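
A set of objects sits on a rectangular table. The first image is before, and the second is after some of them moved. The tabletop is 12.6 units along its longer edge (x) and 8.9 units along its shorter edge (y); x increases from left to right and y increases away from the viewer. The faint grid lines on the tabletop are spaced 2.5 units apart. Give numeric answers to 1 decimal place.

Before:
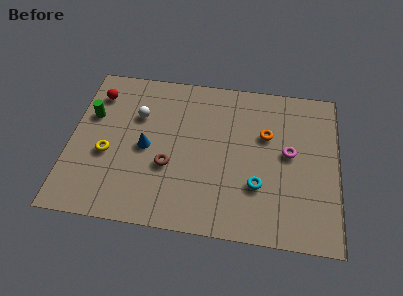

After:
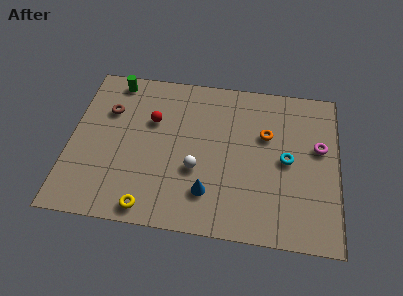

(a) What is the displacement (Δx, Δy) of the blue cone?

(3.0, -2.1)

From the two frames, the blue cone sits at roughly (3.6, 4.2) before and (6.6, 2.1) after.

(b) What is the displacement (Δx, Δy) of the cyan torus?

(1.3, 1.6)

The cyan torus was at about (8.9, 2.8) and moved to about (10.2, 4.4).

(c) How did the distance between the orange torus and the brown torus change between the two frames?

+2.4

The distance was about 5.1 in the first image and 7.5 in the second, so they moved 2.4 units further apart.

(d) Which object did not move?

the orange torus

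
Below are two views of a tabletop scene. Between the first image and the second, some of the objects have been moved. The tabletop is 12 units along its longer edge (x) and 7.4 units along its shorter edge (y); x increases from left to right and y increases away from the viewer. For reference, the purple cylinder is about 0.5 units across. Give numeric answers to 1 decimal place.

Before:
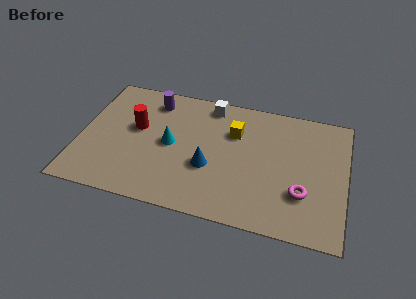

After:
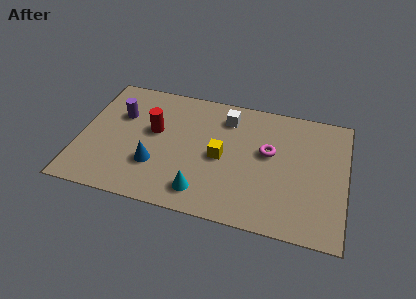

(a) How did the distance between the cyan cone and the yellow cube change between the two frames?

-0.8

Before: roughly 3.1 units apart; after: 2.3. That's 0.8 units closer together.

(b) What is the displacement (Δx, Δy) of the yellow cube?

(-0.5, -1.6)

The yellow cube was at about (6.9, 5.1) and moved to about (6.4, 3.5).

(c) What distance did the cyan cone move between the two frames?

2.9

The cyan cone was near (4.1, 3.7) before and (5.7, 1.3) after, so it travelled √(1.6² + 2.4²) ≈ 2.9 units.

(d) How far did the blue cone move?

2.5

The blue cone moved from about (5.9, 2.8) to (3.5, 2.3), a distance of √(2.4² + 0.5²) ≈ 2.5.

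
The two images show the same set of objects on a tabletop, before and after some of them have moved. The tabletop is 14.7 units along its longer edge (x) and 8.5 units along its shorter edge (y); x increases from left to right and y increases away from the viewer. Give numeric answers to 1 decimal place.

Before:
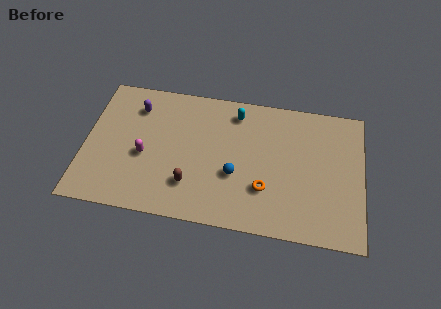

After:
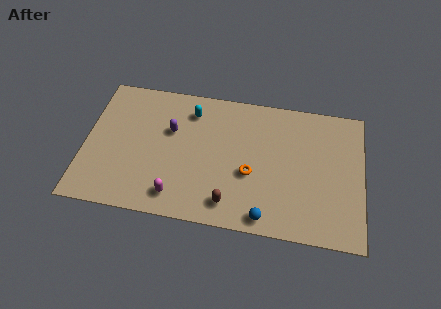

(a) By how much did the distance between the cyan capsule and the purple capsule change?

-3.6

They were about 5.3 units apart before and 1.7 after — 3.6 units closer together.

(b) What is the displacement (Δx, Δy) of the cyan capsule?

(-2.4, -0.3)

From the two frames, the cyan capsule sits at roughly (7.9, 7.1) before and (5.5, 6.8) after.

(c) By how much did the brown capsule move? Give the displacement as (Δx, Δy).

(2.1, -0.8)

The brown capsule started near (5.7, 2.2) and ended near (7.8, 1.4).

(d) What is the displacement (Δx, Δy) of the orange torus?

(-0.8, 0.8)

From the two frames, the orange torus sits at roughly (9.6, 2.6) before and (8.8, 3.4) after.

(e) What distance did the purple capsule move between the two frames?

2.2

The purple capsule was near (2.6, 6.6) before and (4.5, 5.4) after, so it travelled √(1.9² + 1.2²) ≈ 2.2 units.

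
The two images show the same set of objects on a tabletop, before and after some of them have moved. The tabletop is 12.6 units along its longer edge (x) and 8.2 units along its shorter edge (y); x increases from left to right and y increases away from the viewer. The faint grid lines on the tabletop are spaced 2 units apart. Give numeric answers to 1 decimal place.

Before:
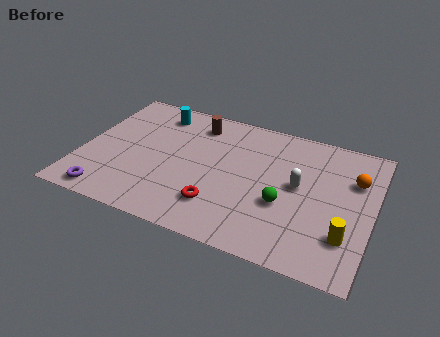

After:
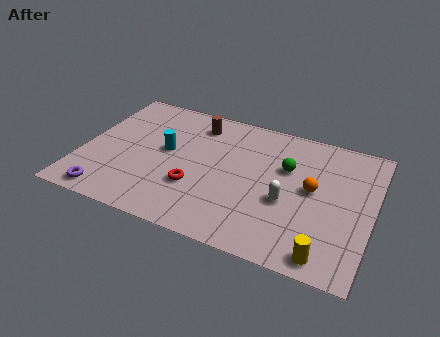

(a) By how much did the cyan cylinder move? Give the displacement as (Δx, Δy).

(0.7, -2.3)

From the two frames, the cyan cylinder sits at roughly (2.9, 6.8) before and (3.6, 4.5) after.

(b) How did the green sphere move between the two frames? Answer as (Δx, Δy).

(-0.1, 2.2)

From the two frames, the green sphere sits at roughly (8.9, 3.1) before and (8.8, 5.3) after.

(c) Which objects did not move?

the purple torus and the brown cylinder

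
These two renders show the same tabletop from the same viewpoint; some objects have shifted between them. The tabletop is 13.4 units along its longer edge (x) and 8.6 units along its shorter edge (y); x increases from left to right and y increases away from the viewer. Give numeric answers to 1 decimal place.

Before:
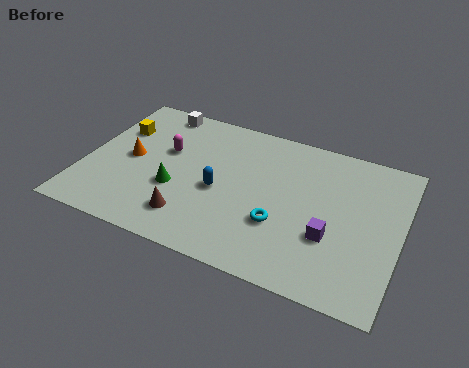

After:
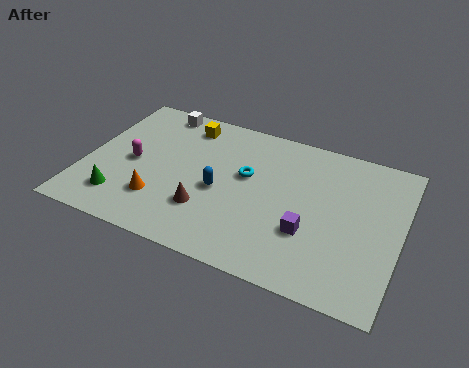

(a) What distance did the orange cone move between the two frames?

2.5

The orange cone moved from about (1.9, 4.3) to (3.4, 2.3), a distance of √(1.5² + 2.0²) ≈ 2.5.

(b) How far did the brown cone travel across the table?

0.9

The brown cone was near (4.8, 1.8) before and (5.4, 2.5) after, so it travelled √(0.6² + 0.7²) ≈ 0.9 units.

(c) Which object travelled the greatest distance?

the yellow cube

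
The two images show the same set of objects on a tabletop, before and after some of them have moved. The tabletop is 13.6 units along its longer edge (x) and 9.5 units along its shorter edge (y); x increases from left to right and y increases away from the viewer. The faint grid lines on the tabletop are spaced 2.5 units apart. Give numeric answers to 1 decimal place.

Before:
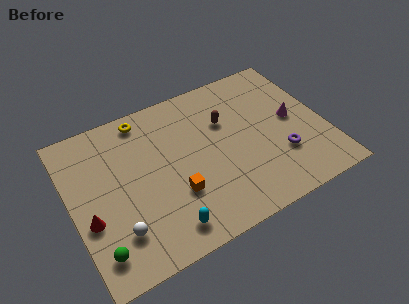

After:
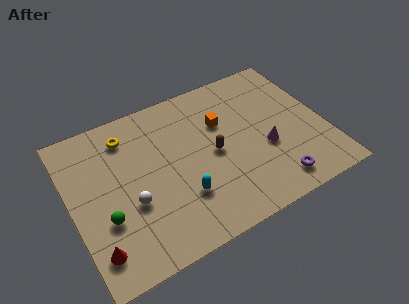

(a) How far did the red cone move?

1.8

The red cone moved from about (0.8, 3.6) to (0.9, 1.8), a distance of √(0.1² + 1.8²) ≈ 1.8.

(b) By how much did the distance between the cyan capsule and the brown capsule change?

-3.6

The distance was about 6.3 in the first image and 2.7 in the second, so they moved 3.6 units closer together.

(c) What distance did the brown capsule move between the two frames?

1.9

The brown capsule moved from about (8.5, 6.3) to (7.6, 4.6), a distance of √(0.9² + 1.7²) ≈ 1.9.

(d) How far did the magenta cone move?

2.1

From (12.0, 4.9) to (10.3, 3.7), the magenta cone covered √(1.7² + 1.2²) ≈ 2.1 units.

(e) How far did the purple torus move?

1.6

The purple torus moved from about (11.0, 2.9) to (10.4, 1.4), a distance of √(0.6² + 1.5²) ≈ 1.6.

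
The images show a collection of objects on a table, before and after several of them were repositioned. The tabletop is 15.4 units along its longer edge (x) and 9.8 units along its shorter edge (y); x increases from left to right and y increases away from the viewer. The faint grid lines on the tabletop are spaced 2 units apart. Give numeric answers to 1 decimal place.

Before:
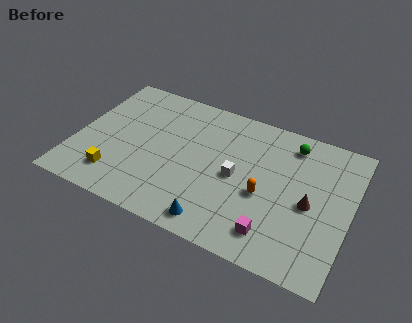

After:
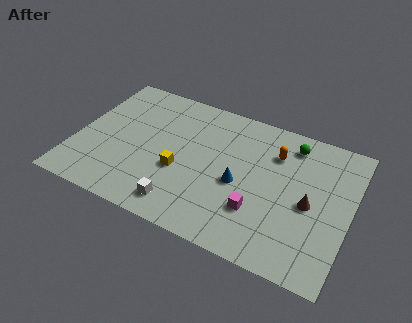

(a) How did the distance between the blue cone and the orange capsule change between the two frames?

-0.3

They were about 3.7 units apart before and 3.4 after — 0.3 units closer together.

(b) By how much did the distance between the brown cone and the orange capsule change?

+1.0

They were about 2.5 units apart before and 3.5 after — 1.0 units further apart.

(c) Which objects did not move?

the green sphere and the brown cone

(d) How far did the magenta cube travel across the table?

1.5

From (11.5, 1.8) to (10.5, 2.9), the magenta cube covered √(1.0² + 1.1²) ≈ 1.5 units.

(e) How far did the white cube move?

4.2

The white cube moved from about (9.1, 4.7) to (6.4, 1.5), a distance of √(2.7² + 3.2²) ≈ 4.2.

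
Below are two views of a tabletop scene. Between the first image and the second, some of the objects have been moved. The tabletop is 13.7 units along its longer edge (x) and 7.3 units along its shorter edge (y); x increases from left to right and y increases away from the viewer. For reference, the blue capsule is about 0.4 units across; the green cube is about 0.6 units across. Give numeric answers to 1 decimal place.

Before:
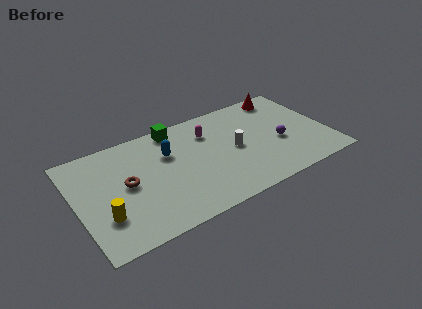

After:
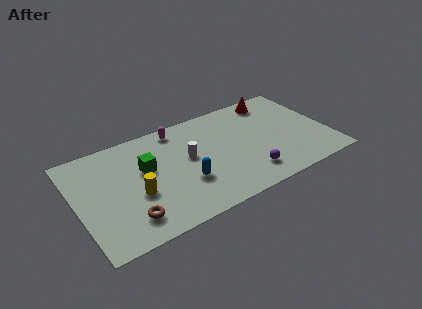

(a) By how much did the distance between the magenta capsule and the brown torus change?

+0.9

They were about 5.0 units apart before and 5.9 after — 0.9 units further apart.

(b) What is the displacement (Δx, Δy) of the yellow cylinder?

(1.8, 0.7)

The yellow cylinder was at about (1.3, 2.2) and moved to about (3.1, 2.9).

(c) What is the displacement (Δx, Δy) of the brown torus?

(-0.2, -2.3)

The brown torus was at about (2.7, 3.8) and moved to about (2.5, 1.5).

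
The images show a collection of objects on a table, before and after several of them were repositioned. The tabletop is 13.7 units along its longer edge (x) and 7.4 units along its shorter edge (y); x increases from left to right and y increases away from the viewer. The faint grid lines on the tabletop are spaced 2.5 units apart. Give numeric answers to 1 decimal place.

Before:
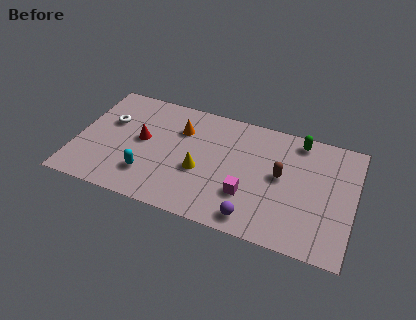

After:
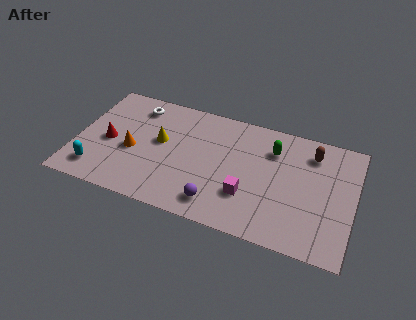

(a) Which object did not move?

the magenta cube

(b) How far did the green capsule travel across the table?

1.6

The green capsule was near (10.8, 6.5) before and (9.6, 5.5) after, so it travelled √(1.2² + 1.0²) ≈ 1.6 units.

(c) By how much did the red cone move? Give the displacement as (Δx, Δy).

(-1.6, -0.6)

From the two frames, the red cone sits at roughly (3.2, 4.0) before and (1.6, 3.4) after.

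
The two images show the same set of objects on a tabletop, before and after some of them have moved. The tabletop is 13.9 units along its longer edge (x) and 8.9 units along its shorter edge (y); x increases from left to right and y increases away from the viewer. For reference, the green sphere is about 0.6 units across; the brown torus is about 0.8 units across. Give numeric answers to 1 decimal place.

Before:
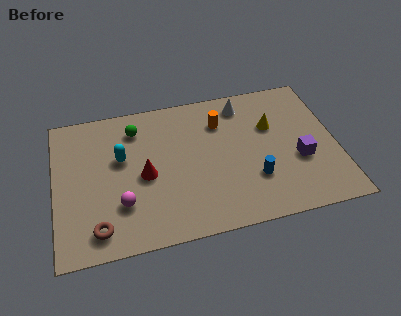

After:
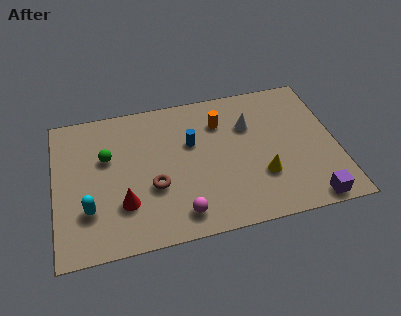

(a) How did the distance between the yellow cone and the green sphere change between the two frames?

+1.2

The distance was about 6.8 in the first image and 8.0 in the second, so they moved 1.2 units further apart.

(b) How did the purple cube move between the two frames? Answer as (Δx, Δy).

(0.3, -2.6)

From the two frames, the purple cube sits at roughly (12.0, 3.4) before and (12.3, 0.8) after.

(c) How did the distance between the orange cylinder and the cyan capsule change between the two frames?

+2.7

They were about 5.1 units apart before and 7.8 after — 2.7 units further apart.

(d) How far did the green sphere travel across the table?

2.1

From (4.1, 7.1) to (2.6, 5.6), the green sphere covered √(1.5² + 1.5²) ≈ 2.1 units.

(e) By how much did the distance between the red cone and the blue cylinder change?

-0.9

They were about 5.5 units apart before and 4.6 after — 0.9 units closer together.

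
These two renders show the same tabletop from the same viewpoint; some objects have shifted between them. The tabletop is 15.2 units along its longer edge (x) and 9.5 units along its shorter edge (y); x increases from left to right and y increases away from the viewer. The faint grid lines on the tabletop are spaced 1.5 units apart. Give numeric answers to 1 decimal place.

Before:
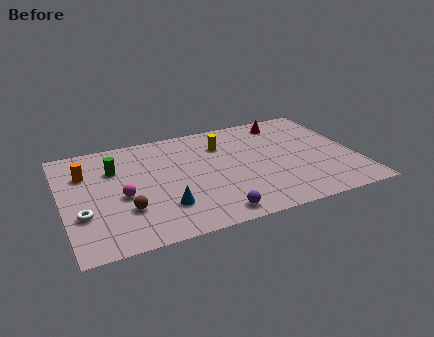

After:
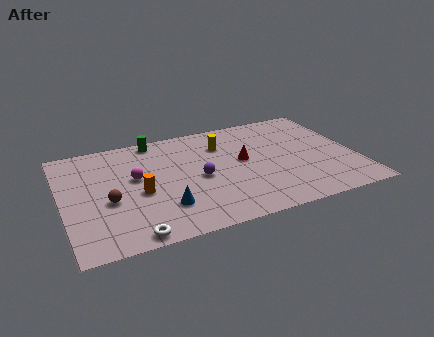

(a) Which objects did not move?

the blue cone and the yellow cylinder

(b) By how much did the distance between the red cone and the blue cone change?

-3.8

They were about 9.0 units apart before and 5.2 after — 3.8 units closer together.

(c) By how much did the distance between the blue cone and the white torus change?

-1.7

The distance was about 4.2 in the first image and 2.5 in the second, so they moved 1.7 units closer together.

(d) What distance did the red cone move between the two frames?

3.9

The red cone was near (12.0, 8.1) before and (9.4, 5.2) after, so it travelled √(2.6² + 2.9²) ≈ 3.9 units.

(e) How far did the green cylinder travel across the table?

3.0

The green cylinder was near (2.8, 6.6) before and (5.1, 8.6) after, so it travelled √(2.3² + 2.0²) ≈ 3.0 units.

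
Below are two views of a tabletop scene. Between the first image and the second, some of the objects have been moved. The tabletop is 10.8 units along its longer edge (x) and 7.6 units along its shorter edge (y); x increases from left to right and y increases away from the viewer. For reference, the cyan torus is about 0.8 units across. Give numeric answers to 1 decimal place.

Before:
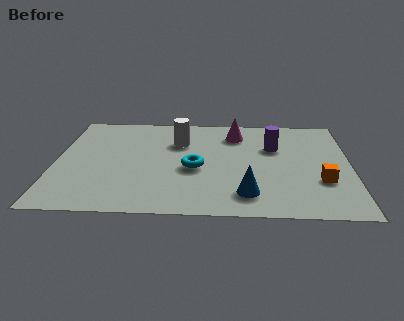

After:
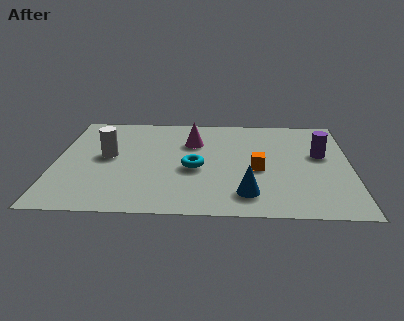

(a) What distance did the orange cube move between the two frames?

2.4

From (9.7, 2.5) to (7.4, 3.3), the orange cube covered √(2.3² + 0.8²) ≈ 2.4 units.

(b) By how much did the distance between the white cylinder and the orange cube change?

-0.3

Before: roughly 5.9 units apart; after: 5.6. That's 0.3 units closer together.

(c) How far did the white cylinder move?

2.9

The white cylinder moved from about (4.5, 5.3) to (1.9, 4.1), a distance of √(2.6² + 1.2²) ≈ 2.9.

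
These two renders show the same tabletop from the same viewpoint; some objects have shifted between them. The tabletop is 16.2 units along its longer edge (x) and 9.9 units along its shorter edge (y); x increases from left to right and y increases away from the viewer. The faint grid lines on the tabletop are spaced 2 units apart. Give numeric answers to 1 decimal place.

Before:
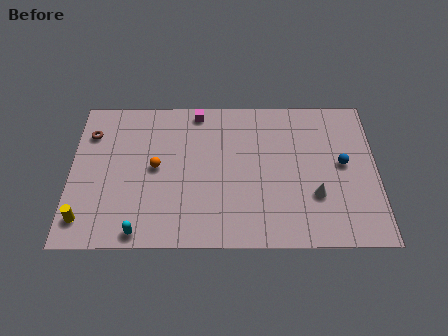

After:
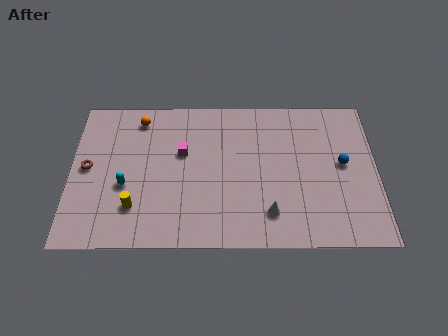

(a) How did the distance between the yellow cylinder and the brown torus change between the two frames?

-2.1

Before: roughly 5.7 units apart; after: 3.6. That's 2.1 units closer together.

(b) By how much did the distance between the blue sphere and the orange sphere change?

+1.3

Before: roughly 9.9 units apart; after: 11.2. That's 1.3 units further apart.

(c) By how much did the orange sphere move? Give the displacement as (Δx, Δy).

(-0.9, 3.3)

From the two frames, the orange sphere sits at roughly (4.5, 5.1) before and (3.6, 8.4) after.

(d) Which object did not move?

the blue sphere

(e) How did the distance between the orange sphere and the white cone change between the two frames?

+0.7

The distance was about 8.6 in the first image and 9.3 in the second, so they moved 0.7 units further apart.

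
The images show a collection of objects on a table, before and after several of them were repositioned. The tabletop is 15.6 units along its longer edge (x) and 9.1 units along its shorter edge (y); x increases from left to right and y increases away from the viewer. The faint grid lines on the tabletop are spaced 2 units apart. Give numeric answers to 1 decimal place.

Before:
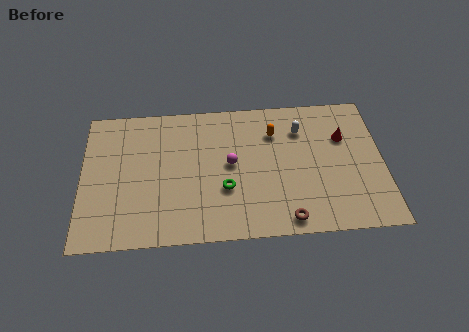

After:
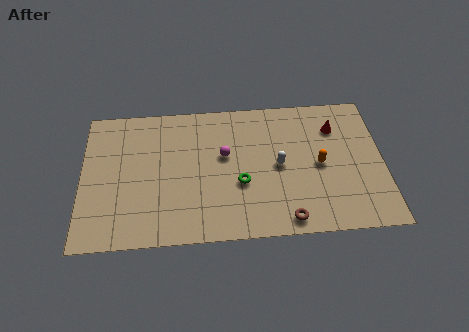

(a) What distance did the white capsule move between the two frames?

2.6

The white capsule moved from about (11.4, 6.8) to (10.2, 4.5), a distance of √(1.2² + 2.3²) ≈ 2.6.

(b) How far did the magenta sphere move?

0.7

The magenta sphere was near (7.7, 4.8) before and (7.4, 5.4) after, so it travelled √(0.3² + 0.6²) ≈ 0.7 units.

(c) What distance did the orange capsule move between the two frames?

3.3

The orange capsule was near (10.0, 6.7) before and (12.3, 4.4) after, so it travelled √(2.3² + 2.3²) ≈ 3.3 units.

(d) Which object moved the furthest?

the orange capsule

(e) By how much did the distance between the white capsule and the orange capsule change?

+0.7

Before: roughly 1.4 units apart; after: 2.1. That's 0.7 units further apart.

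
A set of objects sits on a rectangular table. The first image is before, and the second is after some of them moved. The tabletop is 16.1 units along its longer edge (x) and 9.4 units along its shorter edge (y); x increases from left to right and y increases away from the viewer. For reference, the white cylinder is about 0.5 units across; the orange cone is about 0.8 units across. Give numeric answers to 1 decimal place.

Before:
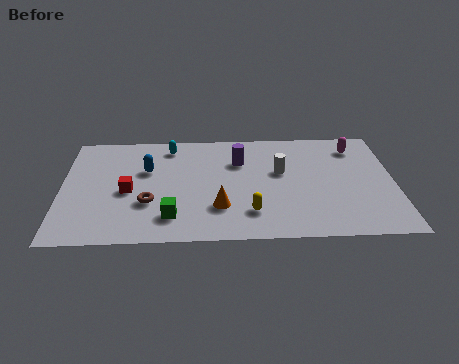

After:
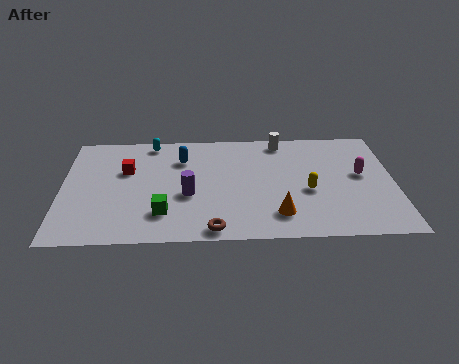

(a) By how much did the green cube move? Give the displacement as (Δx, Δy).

(-0.4, 0.3)

From the two frames, the green cube sits at roughly (5.3, 2.0) before and (4.9, 2.3) after.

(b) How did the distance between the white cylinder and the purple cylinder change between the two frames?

+4.2

The distance was about 2.2 in the first image and 6.4 in the second, so they moved 4.2 units further apart.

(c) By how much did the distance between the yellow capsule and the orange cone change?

+0.8

Before: roughly 1.6 units apart; after: 2.4. That's 0.8 units further apart.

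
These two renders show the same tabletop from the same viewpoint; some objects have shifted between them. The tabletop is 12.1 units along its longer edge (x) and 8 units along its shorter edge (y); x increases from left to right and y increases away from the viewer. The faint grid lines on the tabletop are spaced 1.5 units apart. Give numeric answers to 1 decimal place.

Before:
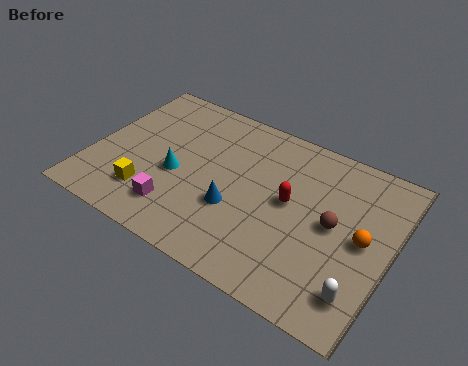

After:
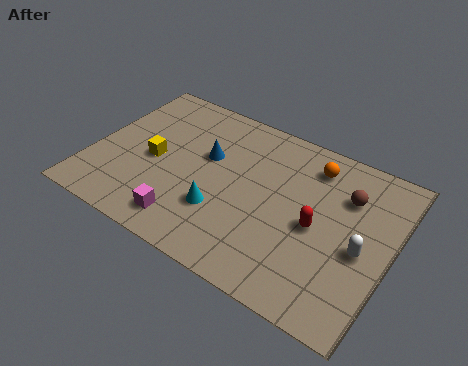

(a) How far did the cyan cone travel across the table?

2.2

The cyan cone moved from about (3.5, 3.4) to (5.5, 2.5), a distance of √(2.0² + 0.9²) ≈ 2.2.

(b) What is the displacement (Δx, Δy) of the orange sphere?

(-2.4, 2.5)

The orange sphere started near (11.0, 4.0) and ended near (8.6, 6.5).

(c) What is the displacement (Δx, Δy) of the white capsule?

(-0.2, 1.9)

The white capsule was at about (11.2, 1.6) and moved to about (11.0, 3.5).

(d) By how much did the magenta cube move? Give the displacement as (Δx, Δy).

(0.5, -0.4)

The magenta cube was at about (3.8, 1.7) and moved to about (4.3, 1.3).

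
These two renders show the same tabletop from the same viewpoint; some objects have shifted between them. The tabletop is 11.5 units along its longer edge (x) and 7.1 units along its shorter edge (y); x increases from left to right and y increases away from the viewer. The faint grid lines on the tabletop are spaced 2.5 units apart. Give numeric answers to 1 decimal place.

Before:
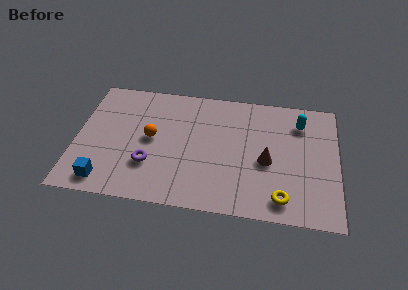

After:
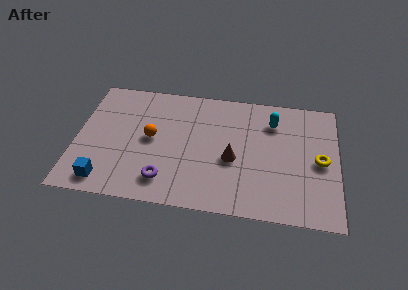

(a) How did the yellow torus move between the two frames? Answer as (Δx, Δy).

(1.6, 2.3)

The yellow torus was at about (9.1, 1.1) and moved to about (10.7, 3.4).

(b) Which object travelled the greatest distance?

the yellow torus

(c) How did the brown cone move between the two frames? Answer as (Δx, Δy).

(-1.5, -0.1)

The brown cone was at about (8.4, 3.1) and moved to about (6.9, 3.0).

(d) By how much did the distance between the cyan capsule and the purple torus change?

-1.2

Before: roughly 7.3 units apart; after: 6.1. That's 1.2 units closer together.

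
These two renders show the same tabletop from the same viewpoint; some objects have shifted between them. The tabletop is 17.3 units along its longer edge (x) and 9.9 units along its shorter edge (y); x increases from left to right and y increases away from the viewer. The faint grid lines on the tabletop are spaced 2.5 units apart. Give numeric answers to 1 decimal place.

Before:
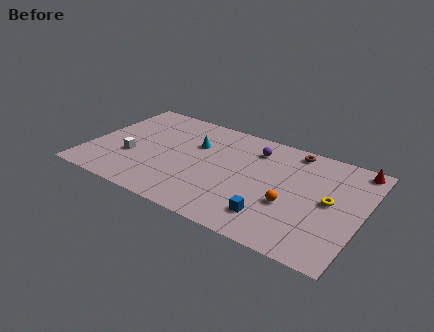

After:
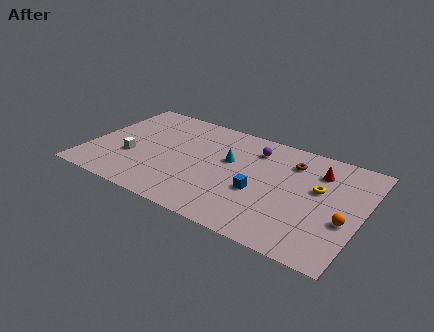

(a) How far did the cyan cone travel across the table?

2.4

The cyan cone was near (6.5, 6.6) before and (8.8, 6.0) after, so it travelled √(2.3² + 0.6²) ≈ 2.4 units.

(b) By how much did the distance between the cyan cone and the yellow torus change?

-3.2

Before: roughly 8.9 units apart; after: 5.7. That's 3.2 units closer together.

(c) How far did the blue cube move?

2.1

The blue cube moved from about (12.1, 2.1) to (11.0, 3.9), a distance of √(1.1² + 1.8²) ≈ 2.1.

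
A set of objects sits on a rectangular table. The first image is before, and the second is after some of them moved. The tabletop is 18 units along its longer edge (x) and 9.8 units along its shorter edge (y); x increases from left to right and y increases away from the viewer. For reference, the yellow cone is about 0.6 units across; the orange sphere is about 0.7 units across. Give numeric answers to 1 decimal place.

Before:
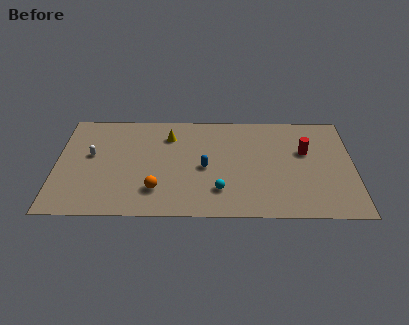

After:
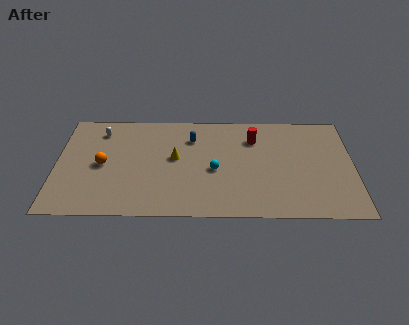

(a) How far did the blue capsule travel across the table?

2.9

The blue capsule was near (9.0, 4.5) before and (8.2, 7.3) after, so it travelled √(0.8² + 2.8²) ≈ 2.9 units.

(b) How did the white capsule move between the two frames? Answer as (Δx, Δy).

(0.5, 2.3)

The white capsule was at about (2.1, 5.6) and moved to about (2.6, 7.9).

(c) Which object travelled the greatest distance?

the orange sphere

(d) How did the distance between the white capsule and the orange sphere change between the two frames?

-1.9

Before: roughly 5.1 units apart; after: 3.2. That's 1.9 units closer together.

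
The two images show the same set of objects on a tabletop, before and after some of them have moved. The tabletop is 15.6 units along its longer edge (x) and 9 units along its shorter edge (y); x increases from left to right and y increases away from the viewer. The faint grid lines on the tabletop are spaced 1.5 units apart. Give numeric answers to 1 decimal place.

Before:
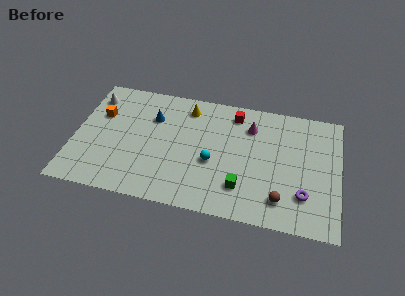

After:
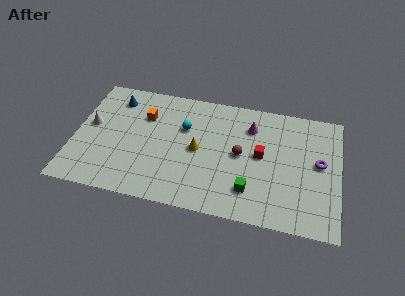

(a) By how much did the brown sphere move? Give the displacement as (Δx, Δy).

(-2.5, 2.8)

From the two frames, the brown sphere sits at roughly (12.3, 1.8) before and (9.8, 4.6) after.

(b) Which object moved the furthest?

the brown sphere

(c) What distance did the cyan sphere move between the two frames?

2.8

The cyan sphere moved from about (8.2, 3.7) to (6.4, 5.9), a distance of √(1.8² + 2.2²) ≈ 2.8.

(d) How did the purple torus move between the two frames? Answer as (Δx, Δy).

(0.8, 2.5)

From the two frames, the purple torus sits at roughly (13.6, 2.4) before and (14.4, 4.9) after.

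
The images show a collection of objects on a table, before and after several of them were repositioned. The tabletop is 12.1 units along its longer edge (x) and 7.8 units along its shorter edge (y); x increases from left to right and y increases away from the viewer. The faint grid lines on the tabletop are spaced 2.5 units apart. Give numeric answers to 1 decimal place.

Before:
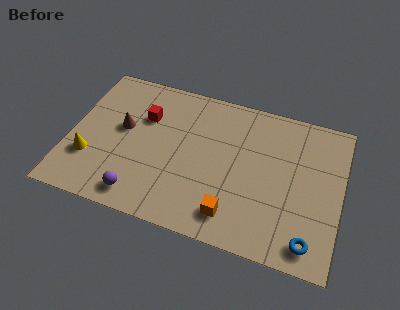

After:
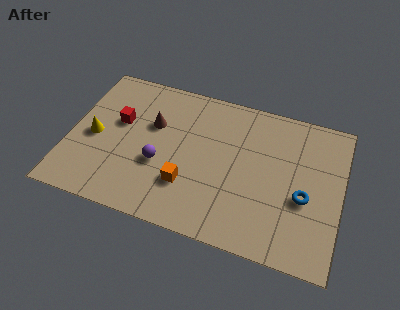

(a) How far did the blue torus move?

2.1

The blue torus moved from about (10.9, 1.1) to (10.5, 3.2), a distance of √(0.4² + 2.1²) ≈ 2.1.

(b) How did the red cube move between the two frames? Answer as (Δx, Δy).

(-1.1, -0.6)

From the two frames, the red cube sits at roughly (3.2, 5.3) before and (2.1, 4.7) after.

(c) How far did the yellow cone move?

1.2

From (1.0, 2.4) to (1.1, 3.6), the yellow cone covered √(0.1² + 1.2²) ≈ 1.2 units.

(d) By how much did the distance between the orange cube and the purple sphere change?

-2.6

The distance was about 4.1 in the first image and 1.5 in the second, so they moved 2.6 units closer together.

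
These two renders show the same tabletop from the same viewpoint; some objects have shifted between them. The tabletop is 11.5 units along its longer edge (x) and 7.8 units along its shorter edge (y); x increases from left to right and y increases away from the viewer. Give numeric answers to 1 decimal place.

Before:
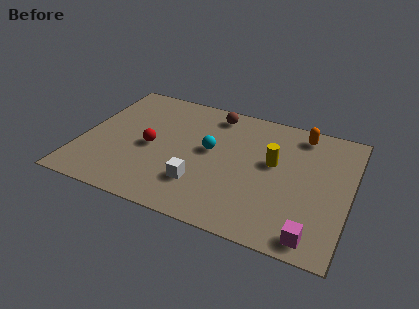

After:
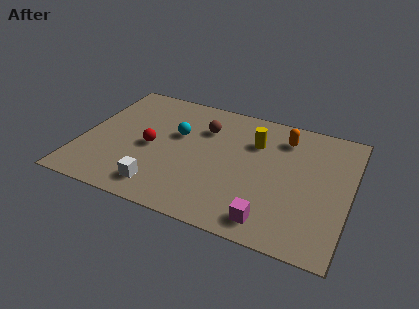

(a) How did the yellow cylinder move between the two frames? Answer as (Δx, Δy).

(-0.9, 1.0)

The yellow cylinder was at about (8.2, 4.5) and moved to about (7.3, 5.5).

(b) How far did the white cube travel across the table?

1.8

The white cube was near (5.3, 2.1) before and (3.7, 1.3) after, so it travelled √(1.6² + 0.8²) ≈ 1.8 units.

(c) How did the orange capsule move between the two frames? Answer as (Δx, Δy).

(-0.7, -0.5)

From the two frames, the orange capsule sits at roughly (9.2, 6.7) before and (8.5, 6.2) after.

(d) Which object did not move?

the red sphere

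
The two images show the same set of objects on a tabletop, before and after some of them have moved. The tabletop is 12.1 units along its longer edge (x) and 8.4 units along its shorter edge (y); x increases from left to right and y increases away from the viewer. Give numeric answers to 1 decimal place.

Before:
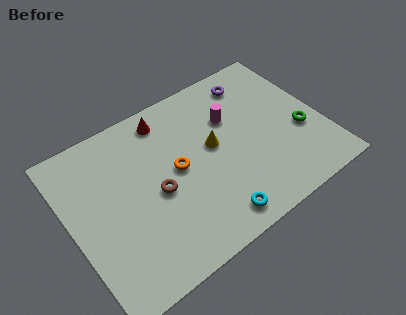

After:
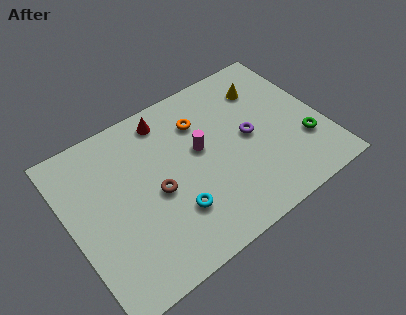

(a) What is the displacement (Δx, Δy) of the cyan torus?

(-1.6, 1.3)

From the two frames, the cyan torus sits at roughly (6.2, 1.1) before and (4.6, 2.4) after.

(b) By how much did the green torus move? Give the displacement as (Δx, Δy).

(0.0, -0.6)

The green torus started near (11.0, 3.2) and ended near (11.0, 2.6).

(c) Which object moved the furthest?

the yellow cone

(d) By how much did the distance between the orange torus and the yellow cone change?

+1.4

Before: roughly 1.8 units apart; after: 3.2. That's 1.4 units further apart.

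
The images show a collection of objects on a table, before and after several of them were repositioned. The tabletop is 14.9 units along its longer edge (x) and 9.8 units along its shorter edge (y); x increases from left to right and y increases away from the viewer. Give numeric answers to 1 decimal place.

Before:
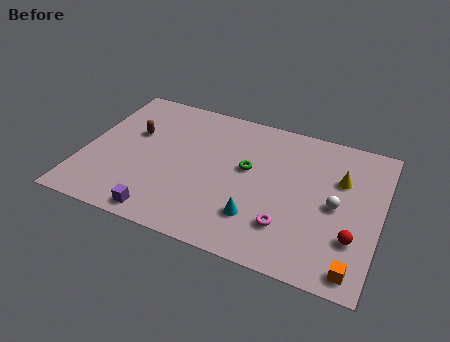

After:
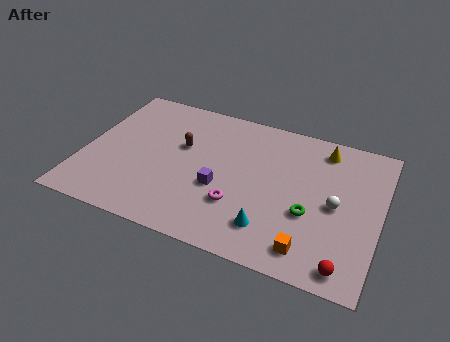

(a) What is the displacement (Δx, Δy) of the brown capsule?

(2.5, -0.1)

From the two frames, the brown capsule sits at roughly (2.3, 6.1) before and (4.8, 6.0) after.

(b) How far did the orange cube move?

2.2

From (13.9, 1.1) to (11.7, 1.5), the orange cube covered √(2.2² + 0.4²) ≈ 2.2 units.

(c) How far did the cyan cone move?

0.8

The cyan cone moved from about (9.0, 2.5) to (9.7, 2.1), a distance of √(0.7² + 0.4²) ≈ 0.8.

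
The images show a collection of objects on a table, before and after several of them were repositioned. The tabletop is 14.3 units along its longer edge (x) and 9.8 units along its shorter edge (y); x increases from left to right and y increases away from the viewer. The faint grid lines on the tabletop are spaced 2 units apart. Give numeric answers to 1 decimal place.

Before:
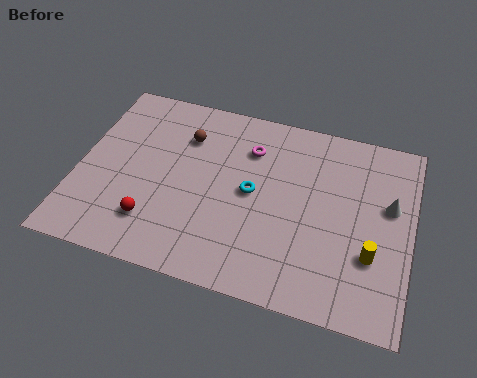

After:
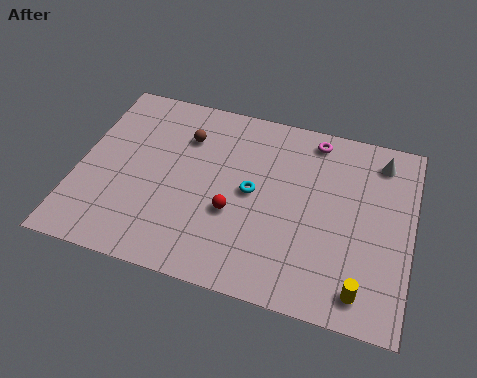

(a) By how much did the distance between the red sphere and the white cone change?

-2.9

The distance was about 10.4 in the first image and 7.5 in the second, so they moved 2.9 units closer together.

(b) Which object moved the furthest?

the red sphere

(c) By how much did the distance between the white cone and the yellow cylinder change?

+4.0

The distance was about 2.8 in the first image and 6.8 in the second, so they moved 4.0 units further apart.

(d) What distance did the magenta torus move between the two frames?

3.0

From (7.2, 7.3) to (9.9, 8.6), the magenta torus covered √(2.7² + 1.3²) ≈ 3.0 units.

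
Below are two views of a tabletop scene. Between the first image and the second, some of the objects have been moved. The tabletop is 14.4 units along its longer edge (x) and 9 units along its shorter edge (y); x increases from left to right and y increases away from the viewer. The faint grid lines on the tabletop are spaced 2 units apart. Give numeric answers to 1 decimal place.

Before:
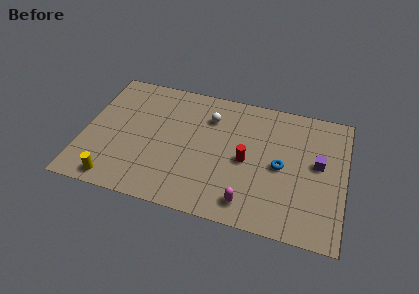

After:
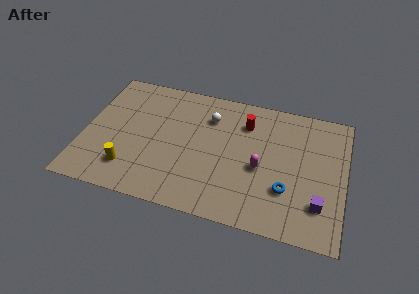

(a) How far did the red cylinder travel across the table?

2.6

From (9.0, 4.2) to (8.8, 6.8), the red cylinder covered √(0.2² + 2.6²) ≈ 2.6 units.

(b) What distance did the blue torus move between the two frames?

1.6

The blue torus moved from about (10.9, 4.3) to (11.3, 2.8), a distance of √(0.4² + 1.5²) ≈ 1.6.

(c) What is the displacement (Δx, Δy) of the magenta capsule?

(0.5, 2.5)

The magenta capsule started near (9.3, 1.4) and ended near (9.8, 3.9).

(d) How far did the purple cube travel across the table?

2.7

From (12.9, 5.0) to (13.1, 2.3), the purple cube covered √(0.2² + 2.7²) ≈ 2.7 units.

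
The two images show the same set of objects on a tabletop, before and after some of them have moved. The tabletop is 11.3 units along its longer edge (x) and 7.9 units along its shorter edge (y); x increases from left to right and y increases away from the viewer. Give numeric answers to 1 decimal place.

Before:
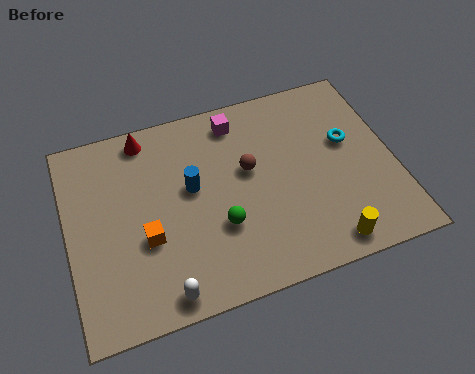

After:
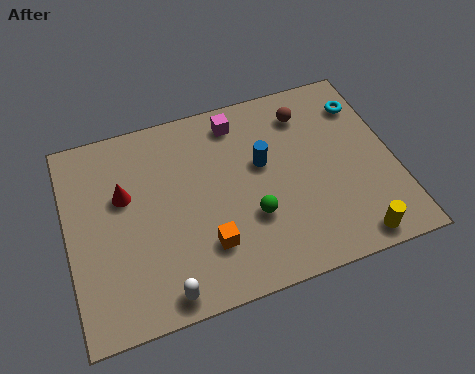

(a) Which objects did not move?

the white capsule and the magenta cube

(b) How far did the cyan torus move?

1.6

From (9.8, 4.7) to (10.5, 6.1), the cyan torus covered √(0.7² + 1.4²) ≈ 1.6 units.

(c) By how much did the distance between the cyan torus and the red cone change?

+1.3

Before: roughly 7.3 units apart; after: 8.6. That's 1.3 units further apart.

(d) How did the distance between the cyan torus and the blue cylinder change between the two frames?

-1.5

The distance was about 5.5 in the first image and 4.0 in the second, so they moved 1.5 units closer together.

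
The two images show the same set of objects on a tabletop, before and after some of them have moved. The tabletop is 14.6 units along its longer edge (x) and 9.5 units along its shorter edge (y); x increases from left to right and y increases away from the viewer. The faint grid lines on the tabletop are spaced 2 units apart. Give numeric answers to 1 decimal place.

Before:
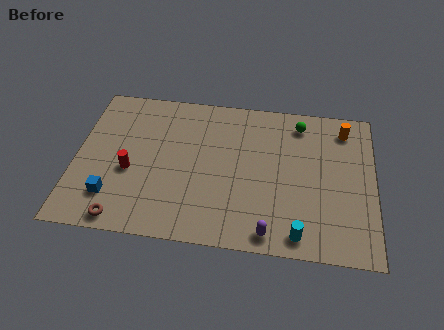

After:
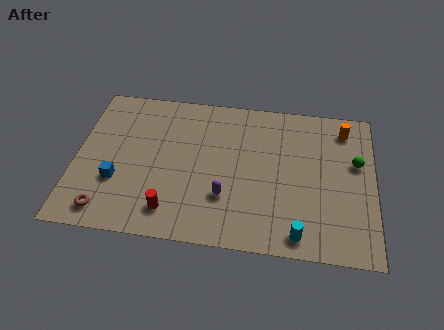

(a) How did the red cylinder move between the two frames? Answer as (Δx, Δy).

(2.1, -2.2)

The red cylinder was at about (2.7, 3.9) and moved to about (4.8, 1.7).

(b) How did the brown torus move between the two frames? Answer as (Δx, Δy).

(-0.8, 0.4)

The brown torus started near (2.5, 0.9) and ended near (1.7, 1.3).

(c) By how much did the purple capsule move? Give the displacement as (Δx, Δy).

(-2.2, 1.9)

The purple capsule was at about (9.6, 1.0) and moved to about (7.4, 2.9).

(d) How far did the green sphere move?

3.6

From (10.9, 8.0) to (13.7, 5.8), the green sphere covered √(2.8² + 2.2²) ≈ 3.6 units.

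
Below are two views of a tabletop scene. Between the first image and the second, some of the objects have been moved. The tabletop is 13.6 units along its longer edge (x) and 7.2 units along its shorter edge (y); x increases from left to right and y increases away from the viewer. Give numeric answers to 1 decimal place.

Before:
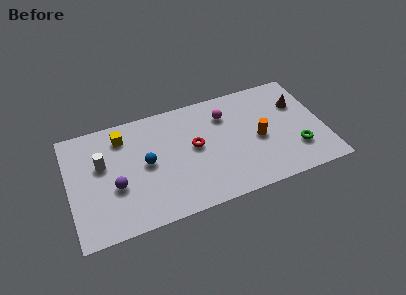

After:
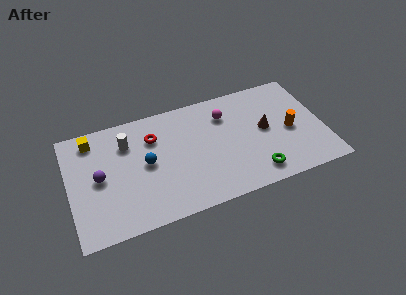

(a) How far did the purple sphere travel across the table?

1.1

The purple sphere moved from about (2.4, 2.8) to (1.6, 3.6), a distance of √(0.8² + 0.8²) ≈ 1.1.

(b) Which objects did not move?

the blue sphere and the magenta sphere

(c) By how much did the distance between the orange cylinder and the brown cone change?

-1.4

They were about 2.8 units apart before and 1.4 after — 1.4 units closer together.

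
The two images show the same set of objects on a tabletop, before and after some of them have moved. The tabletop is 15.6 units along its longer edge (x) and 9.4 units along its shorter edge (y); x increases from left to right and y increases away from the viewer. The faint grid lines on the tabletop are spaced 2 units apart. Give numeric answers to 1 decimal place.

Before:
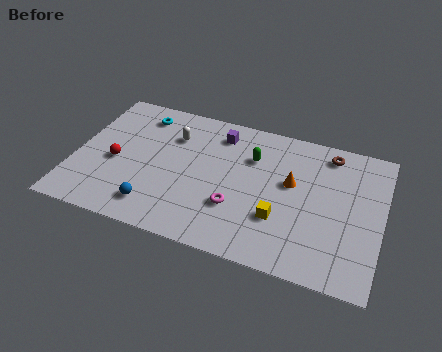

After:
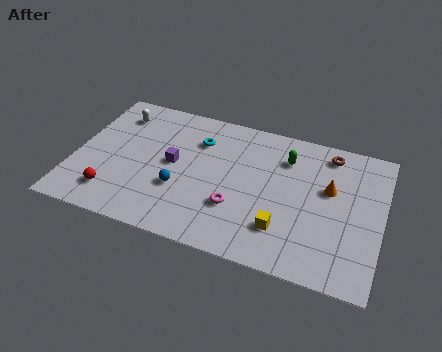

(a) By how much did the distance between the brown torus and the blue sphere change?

-1.8

They were about 10.5 units apart before and 8.7 after — 1.8 units closer together.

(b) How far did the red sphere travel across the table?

2.2

The red sphere moved from about (2.1, 4.1) to (2.2, 1.9), a distance of √(0.1² + 2.2²) ≈ 2.2.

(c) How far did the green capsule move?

1.8

The green capsule moved from about (8.9, 6.6) to (10.6, 7.1), a distance of √(1.7² + 0.5²) ≈ 1.8.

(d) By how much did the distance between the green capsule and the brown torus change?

-1.8

Before: roughly 4.1 units apart; after: 2.3. That's 1.8 units closer together.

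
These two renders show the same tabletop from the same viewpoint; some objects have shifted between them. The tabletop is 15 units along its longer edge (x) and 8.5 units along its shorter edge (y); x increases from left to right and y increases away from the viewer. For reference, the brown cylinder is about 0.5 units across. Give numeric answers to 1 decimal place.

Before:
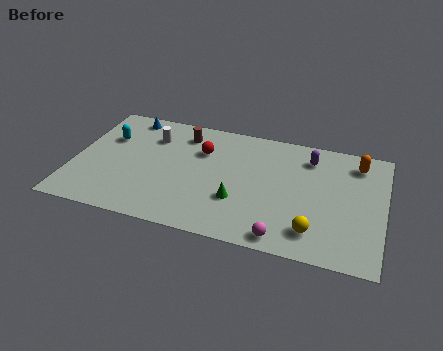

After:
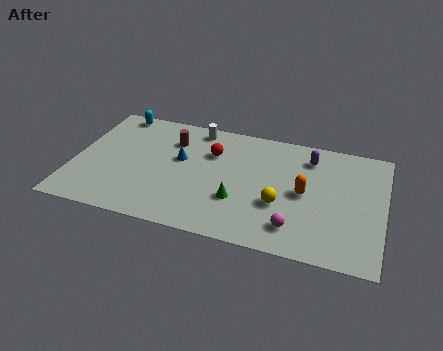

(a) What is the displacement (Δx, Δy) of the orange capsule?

(-2.4, -2.8)

The orange capsule started near (13.6, 7.0) and ended near (11.2, 4.2).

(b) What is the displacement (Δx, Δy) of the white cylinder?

(2.1, 1.2)

The white cylinder started near (3.6, 6.3) and ended near (5.7, 7.5).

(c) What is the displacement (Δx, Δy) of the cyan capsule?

(0.2, 2.0)

From the two frames, the cyan capsule sits at roughly (1.5, 5.7) before and (1.7, 7.7) after.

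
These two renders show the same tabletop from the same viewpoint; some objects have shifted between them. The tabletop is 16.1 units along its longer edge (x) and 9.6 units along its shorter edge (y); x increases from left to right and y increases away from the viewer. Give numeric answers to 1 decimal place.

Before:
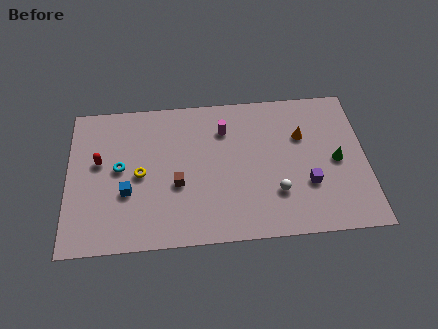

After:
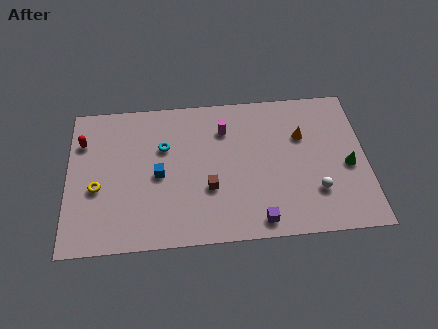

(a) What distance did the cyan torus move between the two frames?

2.7

The cyan torus was near (2.8, 5.1) before and (5.2, 6.3) after, so it travelled √(2.4² + 1.2²) ≈ 2.7 units.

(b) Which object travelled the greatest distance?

the purple cube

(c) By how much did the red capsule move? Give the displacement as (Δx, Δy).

(-0.9, 1.4)

From the two frames, the red capsule sits at roughly (1.7, 5.6) before and (0.8, 7.0) after.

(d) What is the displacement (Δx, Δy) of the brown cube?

(1.7, -0.4)

The brown cube started near (5.9, 3.8) and ended near (7.6, 3.4).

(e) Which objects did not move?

the orange cone and the magenta cylinder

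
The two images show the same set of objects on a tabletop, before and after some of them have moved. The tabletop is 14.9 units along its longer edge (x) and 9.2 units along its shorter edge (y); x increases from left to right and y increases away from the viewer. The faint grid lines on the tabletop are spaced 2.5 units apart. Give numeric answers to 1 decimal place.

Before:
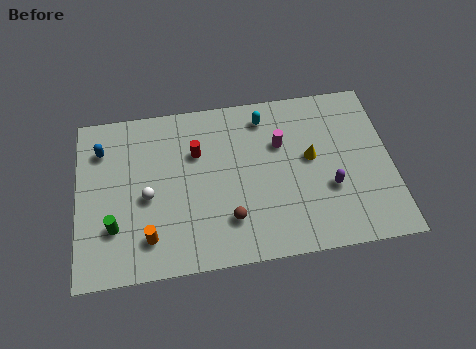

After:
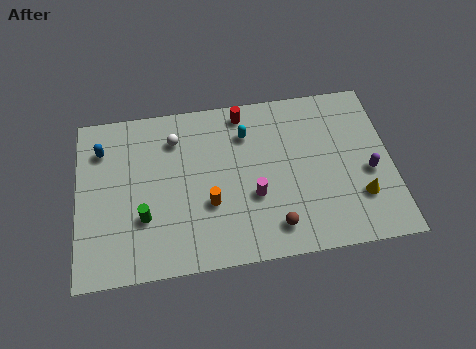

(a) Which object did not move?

the blue capsule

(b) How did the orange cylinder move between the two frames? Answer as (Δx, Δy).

(2.9, 1.4)

The orange cylinder started near (3.3, 1.9) and ended near (6.2, 3.3).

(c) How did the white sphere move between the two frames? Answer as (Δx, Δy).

(1.4, 3.0)

The white sphere started near (3.3, 4.1) and ended near (4.7, 7.1).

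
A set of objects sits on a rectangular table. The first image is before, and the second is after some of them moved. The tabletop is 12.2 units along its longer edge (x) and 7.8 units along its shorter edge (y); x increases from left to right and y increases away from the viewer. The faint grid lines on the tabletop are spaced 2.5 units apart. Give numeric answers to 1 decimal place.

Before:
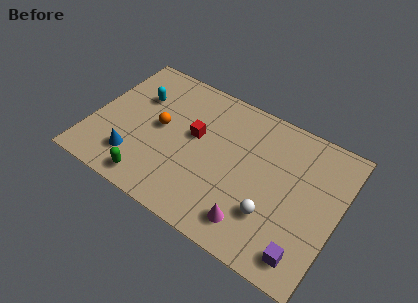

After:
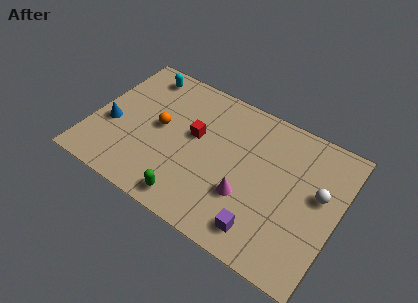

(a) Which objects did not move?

the red cube and the orange sphere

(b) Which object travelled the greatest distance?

the white sphere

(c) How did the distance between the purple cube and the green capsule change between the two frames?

-4.1

They were about 7.6 units apart before and 3.5 after — 4.1 units closer together.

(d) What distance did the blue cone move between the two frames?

1.9

The blue cone moved from about (2.4, 1.8) to (1.0, 3.1), a distance of √(1.4² + 1.3²) ≈ 1.9.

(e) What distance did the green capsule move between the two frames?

2.0

The green capsule was near (3.4, 1.0) before and (5.4, 1.0) after, so it travelled √(2.0² + 0.0²) ≈ 2.0 units.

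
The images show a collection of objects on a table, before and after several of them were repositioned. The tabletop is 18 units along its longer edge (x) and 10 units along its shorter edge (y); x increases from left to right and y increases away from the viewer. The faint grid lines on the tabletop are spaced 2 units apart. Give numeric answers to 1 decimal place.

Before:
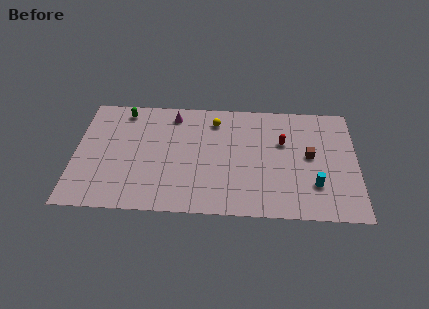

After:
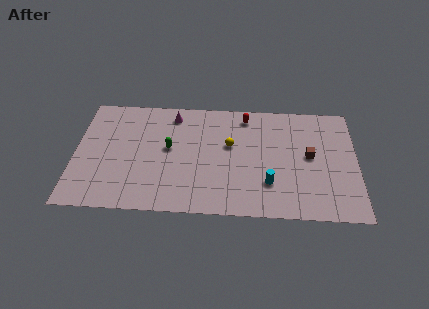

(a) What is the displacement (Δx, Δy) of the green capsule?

(3.0, -3.2)

The green capsule was at about (3.0, 8.7) and moved to about (6.0, 5.5).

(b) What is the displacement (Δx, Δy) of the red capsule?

(-2.4, 2.2)

The red capsule started near (13.3, 6.4) and ended near (10.9, 8.6).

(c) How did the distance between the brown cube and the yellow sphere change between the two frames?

-1.6

They were about 6.7 units apart before and 5.1 after — 1.6 units closer together.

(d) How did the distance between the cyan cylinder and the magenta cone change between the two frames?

-2.3

They were about 10.7 units apart before and 8.4 after — 2.3 units closer together.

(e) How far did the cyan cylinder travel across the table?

2.9

The cyan cylinder was near (15.3, 2.8) before and (12.4, 2.8) after, so it travelled √(2.9² + 0.0²) ≈ 2.9 units.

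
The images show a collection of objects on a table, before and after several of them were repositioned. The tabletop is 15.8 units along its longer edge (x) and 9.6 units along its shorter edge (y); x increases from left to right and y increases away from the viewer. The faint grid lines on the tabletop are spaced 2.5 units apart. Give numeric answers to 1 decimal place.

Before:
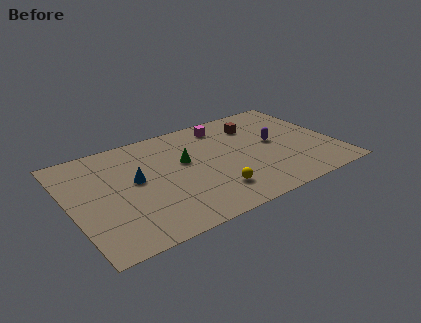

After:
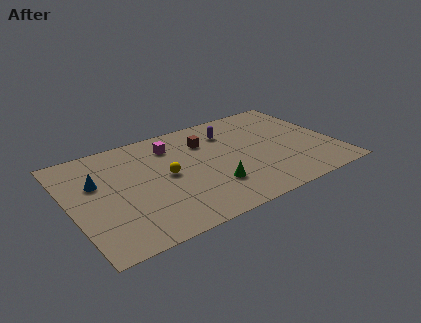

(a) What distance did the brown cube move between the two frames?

3.1

The brown cube was near (11.5, 7.3) before and (8.4, 7.0) after, so it travelled √(3.1² + 0.3²) ≈ 3.1 units.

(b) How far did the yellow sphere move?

3.6

The yellow sphere was near (8.1, 2.2) before and (5.7, 4.9) after, so it travelled √(2.4² + 2.7²) ≈ 3.6 units.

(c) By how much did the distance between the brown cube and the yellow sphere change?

-2.7

They were about 6.1 units apart before and 3.4 after — 2.7 units closer together.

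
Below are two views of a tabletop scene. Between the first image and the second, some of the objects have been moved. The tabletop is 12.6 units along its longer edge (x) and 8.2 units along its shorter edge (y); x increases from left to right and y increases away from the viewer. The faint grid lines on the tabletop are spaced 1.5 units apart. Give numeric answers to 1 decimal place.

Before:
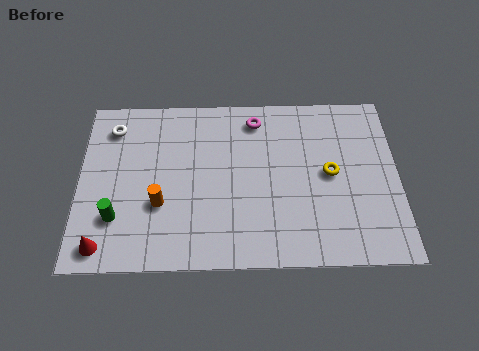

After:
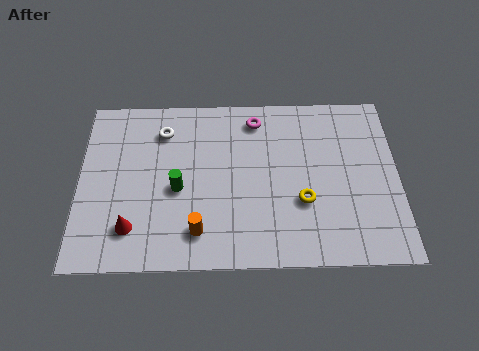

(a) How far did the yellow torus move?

1.7

The yellow torus moved from about (9.9, 4.2) to (8.8, 2.9), a distance of √(1.1² + 1.3²) ≈ 1.7.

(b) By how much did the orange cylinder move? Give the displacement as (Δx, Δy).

(1.5, -1.3)

The orange cylinder started near (3.2, 2.9) and ended near (4.7, 1.6).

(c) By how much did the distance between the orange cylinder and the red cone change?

-0.3

They were about 2.9 units apart before and 2.6 after — 0.3 units closer together.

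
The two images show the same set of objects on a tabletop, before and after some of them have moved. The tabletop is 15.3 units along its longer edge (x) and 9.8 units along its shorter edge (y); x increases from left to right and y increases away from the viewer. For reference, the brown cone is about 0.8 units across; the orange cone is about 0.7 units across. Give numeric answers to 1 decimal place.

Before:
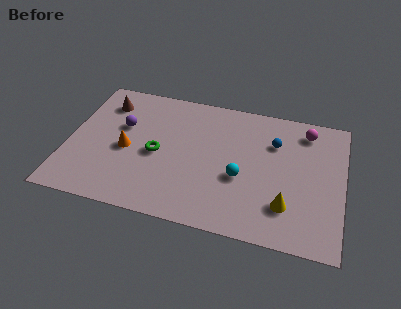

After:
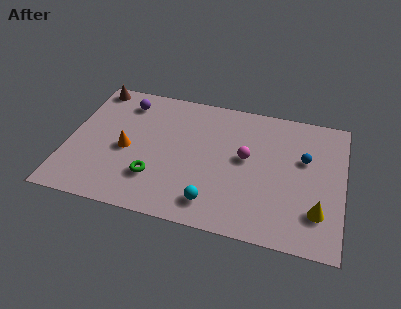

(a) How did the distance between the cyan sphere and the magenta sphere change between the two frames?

-1.5

Before: roughly 5.5 units apart; after: 4.0. That's 1.5 units closer together.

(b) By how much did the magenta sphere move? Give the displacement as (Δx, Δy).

(-3.2, -2.8)

From the two frames, the magenta sphere sits at roughly (13.1, 8.2) before and (9.9, 5.4) after.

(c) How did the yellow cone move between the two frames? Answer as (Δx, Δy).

(1.7, 0.0)

The yellow cone started near (12.3, 2.5) and ended near (14.0, 2.5).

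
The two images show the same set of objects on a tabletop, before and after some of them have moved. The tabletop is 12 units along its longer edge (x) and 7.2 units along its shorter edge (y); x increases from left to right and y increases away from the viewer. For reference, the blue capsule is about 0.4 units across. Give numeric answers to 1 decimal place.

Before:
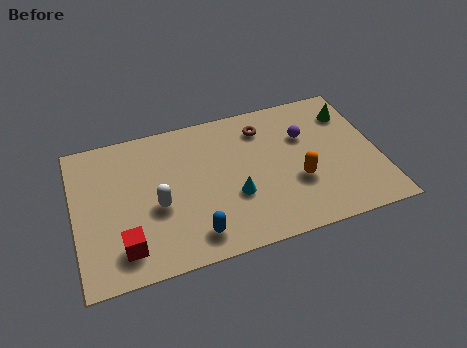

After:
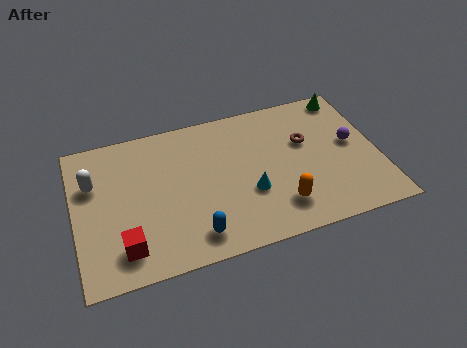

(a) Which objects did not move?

the red cube and the blue capsule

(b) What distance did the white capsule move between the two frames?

3.0

From (3.2, 3.0) to (0.8, 4.8), the white capsule covered √(2.4² + 1.8²) ≈ 3.0 units.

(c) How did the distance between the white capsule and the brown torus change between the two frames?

+3.2

Before: roughly 5.2 units apart; after: 8.4. That's 3.2 units further apart.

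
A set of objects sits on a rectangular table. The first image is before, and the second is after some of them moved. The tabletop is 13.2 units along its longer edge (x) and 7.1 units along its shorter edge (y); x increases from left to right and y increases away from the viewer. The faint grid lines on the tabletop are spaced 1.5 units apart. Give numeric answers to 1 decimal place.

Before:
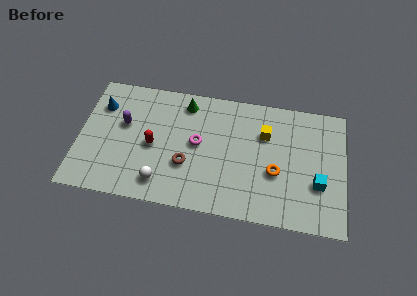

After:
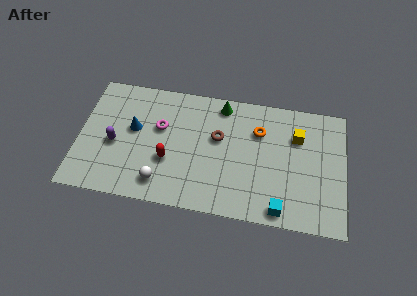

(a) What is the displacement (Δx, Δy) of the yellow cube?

(1.6, 0.1)

The yellow cube started near (9.2, 4.9) and ended near (10.8, 5.0).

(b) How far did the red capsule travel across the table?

1.1

From (3.7, 3.3) to (4.5, 2.6), the red capsule covered √(0.8² + 0.7²) ≈ 1.1 units.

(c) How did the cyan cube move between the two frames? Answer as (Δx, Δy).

(-1.8, -1.7)

The cyan cube started near (11.9, 2.5) and ended near (10.1, 0.8).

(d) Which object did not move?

the white sphere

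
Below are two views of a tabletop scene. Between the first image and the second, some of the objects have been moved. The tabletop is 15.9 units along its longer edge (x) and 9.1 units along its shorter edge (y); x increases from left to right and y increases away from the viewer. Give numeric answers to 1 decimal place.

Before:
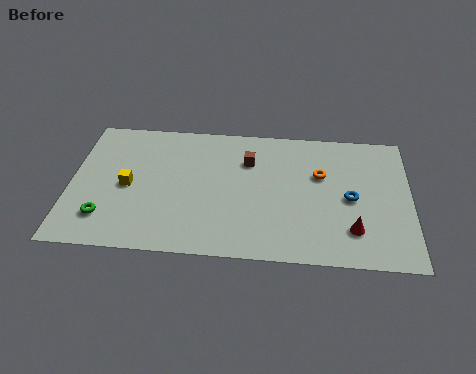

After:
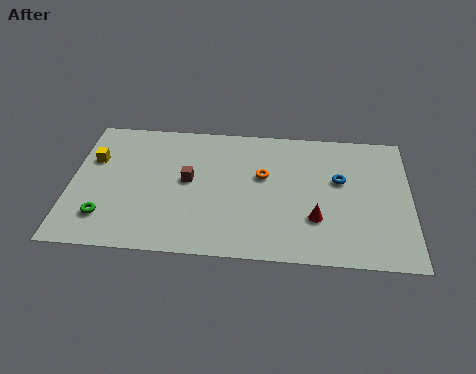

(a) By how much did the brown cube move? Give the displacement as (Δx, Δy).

(-2.8, -1.6)

The brown cube was at about (8.3, 6.5) and moved to about (5.5, 4.9).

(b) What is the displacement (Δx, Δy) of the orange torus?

(-2.7, -0.3)

The orange torus started near (11.7, 5.8) and ended near (9.0, 5.5).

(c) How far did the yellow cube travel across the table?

2.4

The yellow cube moved from about (2.7, 4.3) to (1.0, 6.0), a distance of √(1.7² + 1.7²) ≈ 2.4.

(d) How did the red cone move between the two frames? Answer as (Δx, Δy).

(-1.7, 0.6)

The red cone was at about (13.2, 2.2) and moved to about (11.5, 2.8).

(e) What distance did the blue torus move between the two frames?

1.3

From (13.1, 4.3) to (12.6, 5.5), the blue torus covered √(0.5² + 1.2²) ≈ 1.3 units.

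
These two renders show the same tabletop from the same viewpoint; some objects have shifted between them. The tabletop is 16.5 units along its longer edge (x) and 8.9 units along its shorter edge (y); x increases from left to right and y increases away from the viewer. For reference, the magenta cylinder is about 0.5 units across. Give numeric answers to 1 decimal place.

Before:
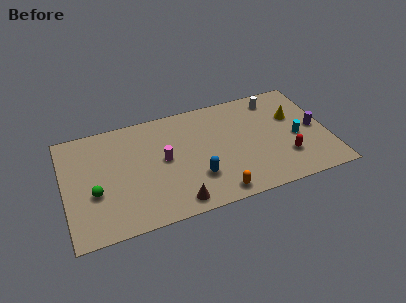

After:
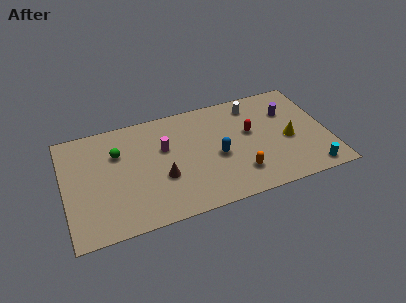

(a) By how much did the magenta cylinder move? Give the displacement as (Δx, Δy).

(0.1, 0.9)

The magenta cylinder was at about (6.2, 4.7) and moved to about (6.3, 5.6).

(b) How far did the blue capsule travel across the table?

1.9

From (8.1, 2.6) to (9.5, 3.9), the blue capsule covered √(1.4² + 1.3²) ≈ 1.9 units.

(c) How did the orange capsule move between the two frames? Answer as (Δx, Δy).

(1.5, 1.1)

The orange capsule started near (9.2, 1.0) and ended near (10.7, 2.1).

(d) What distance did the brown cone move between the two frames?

2.3

From (6.7, 1.1) to (6.0, 3.3), the brown cone covered √(0.7² + 2.2²) ≈ 2.3 units.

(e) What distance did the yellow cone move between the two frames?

1.9

The yellow cone moved from about (14.5, 5.7) to (14.0, 3.9), a distance of √(0.5² + 1.8²) ≈ 1.9.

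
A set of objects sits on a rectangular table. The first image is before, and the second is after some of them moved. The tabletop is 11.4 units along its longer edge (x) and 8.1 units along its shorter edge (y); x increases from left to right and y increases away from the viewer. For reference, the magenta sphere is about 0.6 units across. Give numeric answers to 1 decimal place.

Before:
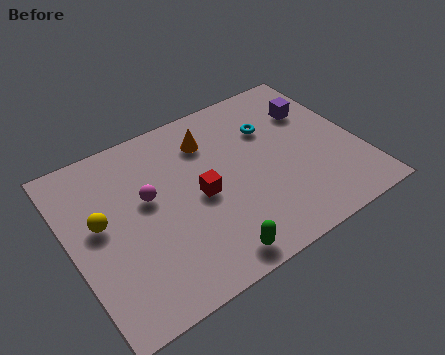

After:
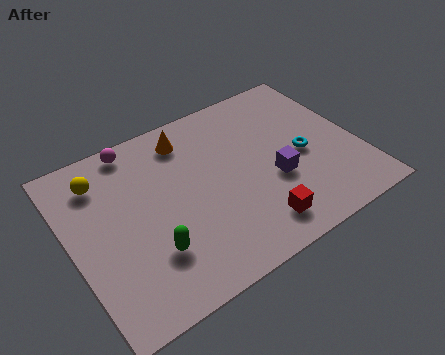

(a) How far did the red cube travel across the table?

3.0

From (5.0, 3.8) to (6.8, 1.4), the red cube covered √(1.8² + 2.4²) ≈ 3.0 units.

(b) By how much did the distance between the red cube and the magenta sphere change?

+4.9

The distance was about 2.1 in the first image and 7.0 in the second, so they moved 4.9 units further apart.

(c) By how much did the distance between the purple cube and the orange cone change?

+0.4

Before: roughly 4.2 units apart; after: 4.6. That's 0.4 units further apart.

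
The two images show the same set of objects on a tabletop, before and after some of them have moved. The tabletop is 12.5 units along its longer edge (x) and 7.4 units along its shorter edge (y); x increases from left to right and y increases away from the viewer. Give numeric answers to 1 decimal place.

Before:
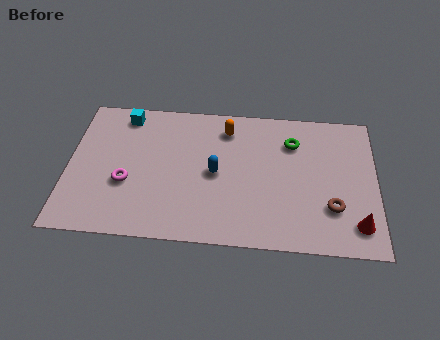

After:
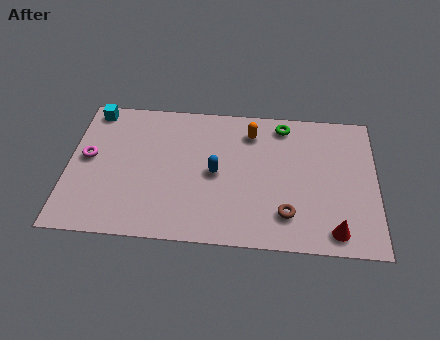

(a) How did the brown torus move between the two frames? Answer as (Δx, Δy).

(-1.8, -0.5)

From the two frames, the brown torus sits at roughly (10.7, 2.2) before and (8.9, 1.7) after.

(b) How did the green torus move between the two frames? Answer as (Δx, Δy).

(-0.4, 0.9)

The green torus started near (9.1, 5.5) and ended near (8.7, 6.4).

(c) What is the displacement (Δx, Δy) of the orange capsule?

(1.0, -0.1)

The orange capsule started near (6.4, 6.0) and ended near (7.4, 5.9).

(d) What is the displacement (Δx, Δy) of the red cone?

(-0.9, -0.4)

The red cone was at about (11.7, 1.4) and moved to about (10.8, 1.0).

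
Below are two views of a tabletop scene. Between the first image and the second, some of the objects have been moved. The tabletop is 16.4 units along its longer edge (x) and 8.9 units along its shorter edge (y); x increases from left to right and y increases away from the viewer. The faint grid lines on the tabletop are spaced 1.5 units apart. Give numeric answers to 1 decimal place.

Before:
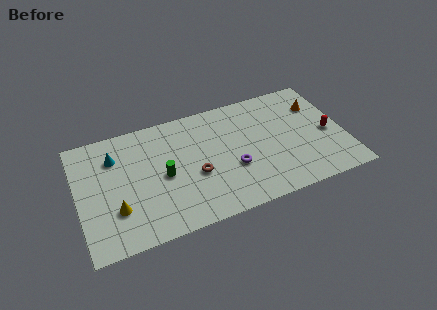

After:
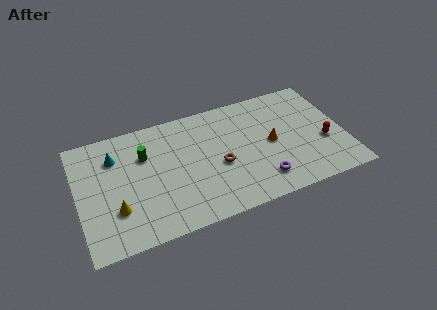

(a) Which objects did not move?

the yellow cone and the cyan cone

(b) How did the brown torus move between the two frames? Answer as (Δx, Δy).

(1.5, 0.2)

The brown torus started near (7.1, 3.6) and ended near (8.6, 3.8).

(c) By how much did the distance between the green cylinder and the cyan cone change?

-1.8

The distance was about 3.7 in the first image and 1.9 in the second, so they moved 1.8 units closer together.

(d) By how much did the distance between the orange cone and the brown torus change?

-5.0

The distance was about 8.4 in the first image and 3.4 in the second, so they moved 5.0 units closer together.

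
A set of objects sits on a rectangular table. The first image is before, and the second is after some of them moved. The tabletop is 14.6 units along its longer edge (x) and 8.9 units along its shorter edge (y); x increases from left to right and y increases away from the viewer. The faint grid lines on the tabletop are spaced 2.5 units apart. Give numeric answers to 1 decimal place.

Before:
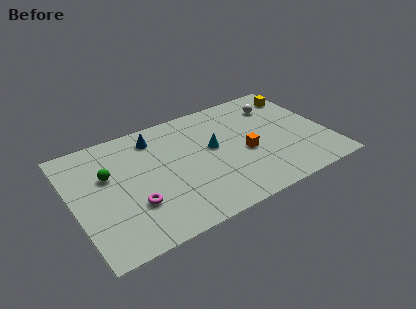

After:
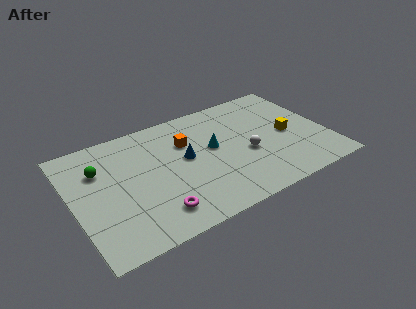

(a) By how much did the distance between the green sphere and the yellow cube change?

-0.7

The distance was about 11.6 in the first image and 10.9 in the second, so they moved 0.7 units closer together.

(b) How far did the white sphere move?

3.9

The white sphere was near (12.2, 6.8) before and (9.9, 3.7) after, so it travelled √(2.3² + 3.1²) ≈ 3.9 units.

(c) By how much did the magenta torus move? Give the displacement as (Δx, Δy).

(1.1, -1.1)

The magenta torus started near (3.2, 2.8) and ended near (4.3, 1.7).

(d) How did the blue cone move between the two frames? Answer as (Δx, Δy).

(1.5, -2.4)

The blue cone started near (5.0, 7.3) and ended near (6.5, 4.9).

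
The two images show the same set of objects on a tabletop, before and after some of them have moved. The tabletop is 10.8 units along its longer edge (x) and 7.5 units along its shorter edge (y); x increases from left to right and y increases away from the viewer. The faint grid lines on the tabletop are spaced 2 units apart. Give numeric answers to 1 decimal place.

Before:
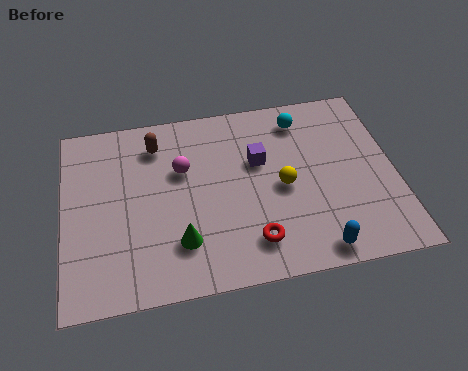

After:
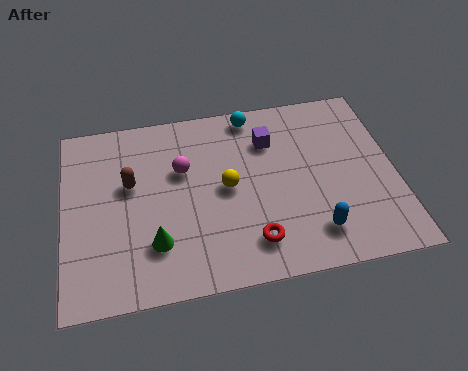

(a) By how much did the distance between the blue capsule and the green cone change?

+0.7

The distance was about 4.4 in the first image and 5.1 in the second, so they moved 0.7 units further apart.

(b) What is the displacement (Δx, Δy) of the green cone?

(-0.8, 0.1)

From the two frames, the green cone sits at roughly (3.7, 1.9) before and (2.9, 2.0) after.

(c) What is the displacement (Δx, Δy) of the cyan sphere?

(-1.6, 0.5)

The cyan sphere was at about (7.9, 6.2) and moved to about (6.3, 6.7).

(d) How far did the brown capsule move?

1.7

The brown capsule was near (3.1, 6.0) before and (2.2, 4.5) after, so it travelled √(0.9² + 1.5²) ≈ 1.7 units.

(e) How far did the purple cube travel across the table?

0.9

The purple cube was near (6.4, 4.7) before and (6.8, 5.5) after, so it travelled √(0.4² + 0.8²) ≈ 0.9 units.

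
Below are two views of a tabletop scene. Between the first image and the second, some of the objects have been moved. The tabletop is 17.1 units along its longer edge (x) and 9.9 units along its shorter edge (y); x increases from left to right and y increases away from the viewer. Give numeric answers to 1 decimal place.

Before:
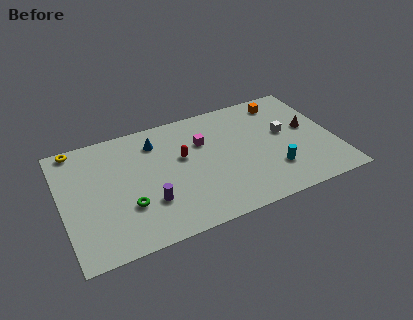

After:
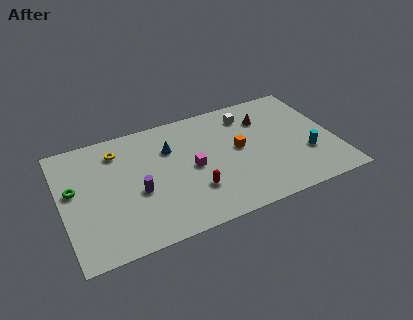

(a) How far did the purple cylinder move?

1.3

The purple cylinder was near (5.2, 3.0) before and (4.6, 4.1) after, so it travelled √(0.6² + 1.1²) ≈ 1.3 units.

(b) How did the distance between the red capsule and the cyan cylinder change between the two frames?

+0.9

They were about 6.3 units apart before and 7.2 after — 0.9 units further apart.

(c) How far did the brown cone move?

3.2

The brown cone moved from about (15.6, 5.5) to (13.0, 7.3), a distance of √(2.6² + 1.8²) ≈ 3.2.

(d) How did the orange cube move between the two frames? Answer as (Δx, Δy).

(-3.2, -3.1)

From the two frames, the orange cube sits at roughly (14.3, 8.4) before and (11.1, 5.3) after.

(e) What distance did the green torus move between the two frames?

4.0

The green torus moved from about (3.9, 3.2) to (0.8, 5.7), a distance of √(3.1² + 2.5²) ≈ 4.0.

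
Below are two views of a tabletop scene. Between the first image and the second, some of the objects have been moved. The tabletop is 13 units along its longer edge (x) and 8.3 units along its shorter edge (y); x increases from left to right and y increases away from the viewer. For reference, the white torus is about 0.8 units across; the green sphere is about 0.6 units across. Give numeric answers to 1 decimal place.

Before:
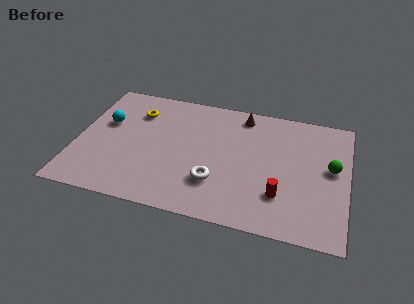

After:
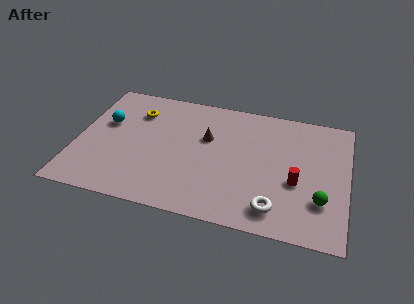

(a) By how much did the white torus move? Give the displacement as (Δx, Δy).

(2.9, -1.0)

From the two frames, the white torus sits at roughly (6.8, 2.4) before and (9.7, 1.4) after.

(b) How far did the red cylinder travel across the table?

1.2

The red cylinder moved from about (9.9, 2.3) to (10.6, 3.3), a distance of √(0.7² + 1.0²) ≈ 1.2.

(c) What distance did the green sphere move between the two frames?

2.2

From (12.2, 4.6) to (11.8, 2.4), the green sphere covered √(0.4² + 2.2²) ≈ 2.2 units.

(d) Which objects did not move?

the yellow torus and the cyan sphere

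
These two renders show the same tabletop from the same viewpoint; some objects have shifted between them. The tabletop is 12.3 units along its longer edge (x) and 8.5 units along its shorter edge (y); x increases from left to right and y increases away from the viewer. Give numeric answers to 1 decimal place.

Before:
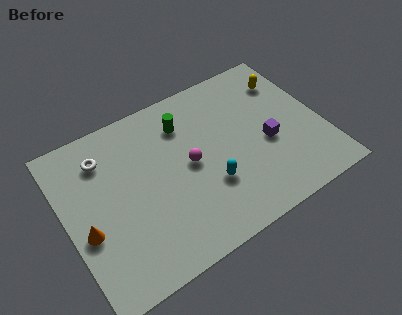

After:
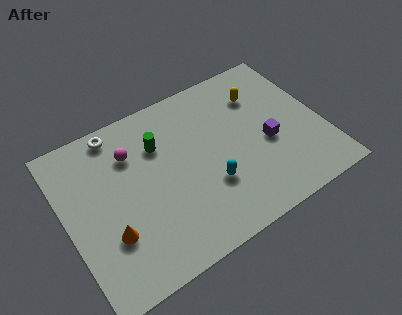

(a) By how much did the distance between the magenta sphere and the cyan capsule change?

+3.0

The distance was about 1.7 in the first image and 4.7 in the second, so they moved 3.0 units further apart.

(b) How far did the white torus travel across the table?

1.3

The white torus moved from about (2.1, 6.6) to (2.9, 7.6), a distance of √(0.8² + 1.0²) ≈ 1.3.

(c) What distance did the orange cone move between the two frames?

1.2

From (0.8, 3.4) to (1.8, 2.7), the orange cone covered √(1.0² + 0.7²) ≈ 1.2 units.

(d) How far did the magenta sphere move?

3.1

The magenta sphere moved from about (5.9, 4.3) to (3.4, 6.2), a distance of √(2.5² + 1.9²) ≈ 3.1.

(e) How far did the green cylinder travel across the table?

1.4

The green cylinder was near (6.0, 6.5) before and (4.7, 6.0) after, so it travelled √(1.3² + 0.5²) ≈ 1.4 units.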